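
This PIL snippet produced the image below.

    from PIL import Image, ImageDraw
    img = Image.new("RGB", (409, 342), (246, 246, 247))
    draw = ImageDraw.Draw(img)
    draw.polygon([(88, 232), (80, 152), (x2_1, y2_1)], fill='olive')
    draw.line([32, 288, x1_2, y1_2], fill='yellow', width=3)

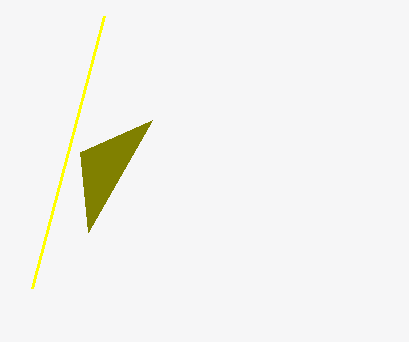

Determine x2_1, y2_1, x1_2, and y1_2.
x2_1 = 152, y2_1 = 120, x1_2 = 104, y1_2 = 16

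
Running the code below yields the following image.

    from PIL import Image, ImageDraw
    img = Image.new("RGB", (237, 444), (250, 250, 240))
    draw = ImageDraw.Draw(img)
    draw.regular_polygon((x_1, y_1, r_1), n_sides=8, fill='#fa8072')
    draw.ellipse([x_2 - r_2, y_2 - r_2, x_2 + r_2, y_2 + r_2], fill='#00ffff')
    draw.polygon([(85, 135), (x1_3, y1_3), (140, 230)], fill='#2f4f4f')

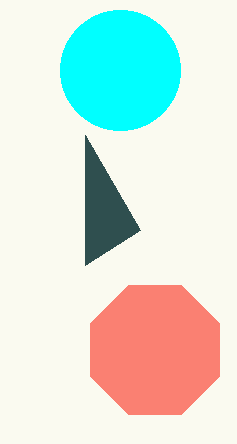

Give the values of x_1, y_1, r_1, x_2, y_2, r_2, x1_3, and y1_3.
x_1 = 155; y_1 = 350; r_1 = 70; x_2 = 120; y_2 = 70; r_2 = 60; x1_3 = 85; y1_3 = 265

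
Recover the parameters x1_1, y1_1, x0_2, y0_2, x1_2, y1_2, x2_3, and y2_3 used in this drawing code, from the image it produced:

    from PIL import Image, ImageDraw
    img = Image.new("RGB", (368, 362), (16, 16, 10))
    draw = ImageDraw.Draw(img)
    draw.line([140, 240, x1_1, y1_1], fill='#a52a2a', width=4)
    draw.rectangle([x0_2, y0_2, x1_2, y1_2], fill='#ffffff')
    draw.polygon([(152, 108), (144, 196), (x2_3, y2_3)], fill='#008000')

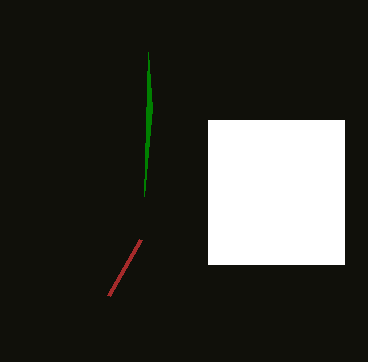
x1_1 = 108
y1_1 = 296
x0_2 = 208
y0_2 = 120
x1_2 = 344
y1_2 = 264
x2_3 = 148
y2_3 = 52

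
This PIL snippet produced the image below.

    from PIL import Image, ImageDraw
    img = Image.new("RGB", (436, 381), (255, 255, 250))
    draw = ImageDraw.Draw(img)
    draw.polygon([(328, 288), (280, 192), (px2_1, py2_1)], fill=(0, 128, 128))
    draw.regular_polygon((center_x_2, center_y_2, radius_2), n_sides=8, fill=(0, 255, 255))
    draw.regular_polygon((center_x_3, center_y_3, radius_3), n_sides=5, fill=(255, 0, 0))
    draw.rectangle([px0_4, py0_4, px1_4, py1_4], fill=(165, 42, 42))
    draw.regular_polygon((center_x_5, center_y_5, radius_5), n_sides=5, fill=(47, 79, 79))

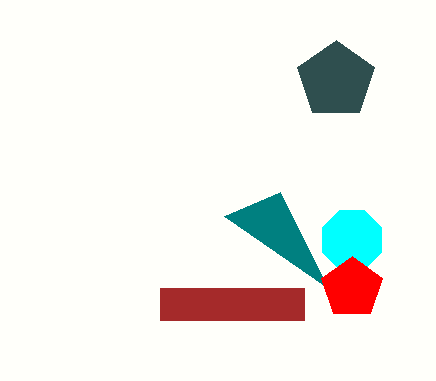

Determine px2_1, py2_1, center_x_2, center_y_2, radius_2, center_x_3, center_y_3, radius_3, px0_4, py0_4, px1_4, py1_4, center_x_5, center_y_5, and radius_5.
px2_1 = 224, py2_1 = 216, center_x_2 = 352, center_y_2 = 240, radius_2 = 32, center_x_3 = 352, center_y_3 = 288, radius_3 = 32, px0_4 = 160, py0_4 = 288, px1_4 = 304, py1_4 = 320, center_x_5 = 336, center_y_5 = 80, radius_5 = 40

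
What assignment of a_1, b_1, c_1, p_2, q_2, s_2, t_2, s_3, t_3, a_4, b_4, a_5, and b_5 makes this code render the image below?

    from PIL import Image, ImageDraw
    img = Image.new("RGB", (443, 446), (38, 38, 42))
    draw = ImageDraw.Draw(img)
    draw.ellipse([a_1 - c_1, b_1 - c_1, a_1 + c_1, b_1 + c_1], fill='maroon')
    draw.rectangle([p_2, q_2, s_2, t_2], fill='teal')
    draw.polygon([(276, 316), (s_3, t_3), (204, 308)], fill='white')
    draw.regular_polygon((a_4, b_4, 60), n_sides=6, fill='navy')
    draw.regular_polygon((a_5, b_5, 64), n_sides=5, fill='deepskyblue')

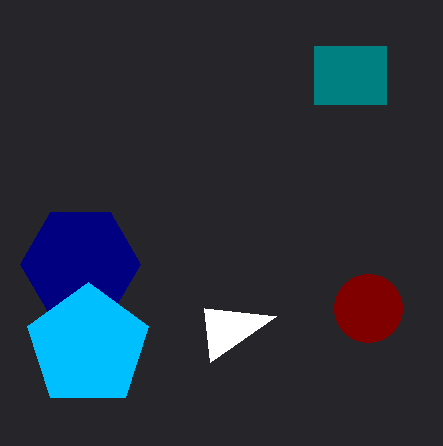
a_1 = 368
b_1 = 308
c_1 = 34
p_2 = 314
q_2 = 46
s_2 = 386
t_2 = 104
s_3 = 210
t_3 = 362
a_4 = 80
b_4 = 264
a_5 = 88
b_5 = 346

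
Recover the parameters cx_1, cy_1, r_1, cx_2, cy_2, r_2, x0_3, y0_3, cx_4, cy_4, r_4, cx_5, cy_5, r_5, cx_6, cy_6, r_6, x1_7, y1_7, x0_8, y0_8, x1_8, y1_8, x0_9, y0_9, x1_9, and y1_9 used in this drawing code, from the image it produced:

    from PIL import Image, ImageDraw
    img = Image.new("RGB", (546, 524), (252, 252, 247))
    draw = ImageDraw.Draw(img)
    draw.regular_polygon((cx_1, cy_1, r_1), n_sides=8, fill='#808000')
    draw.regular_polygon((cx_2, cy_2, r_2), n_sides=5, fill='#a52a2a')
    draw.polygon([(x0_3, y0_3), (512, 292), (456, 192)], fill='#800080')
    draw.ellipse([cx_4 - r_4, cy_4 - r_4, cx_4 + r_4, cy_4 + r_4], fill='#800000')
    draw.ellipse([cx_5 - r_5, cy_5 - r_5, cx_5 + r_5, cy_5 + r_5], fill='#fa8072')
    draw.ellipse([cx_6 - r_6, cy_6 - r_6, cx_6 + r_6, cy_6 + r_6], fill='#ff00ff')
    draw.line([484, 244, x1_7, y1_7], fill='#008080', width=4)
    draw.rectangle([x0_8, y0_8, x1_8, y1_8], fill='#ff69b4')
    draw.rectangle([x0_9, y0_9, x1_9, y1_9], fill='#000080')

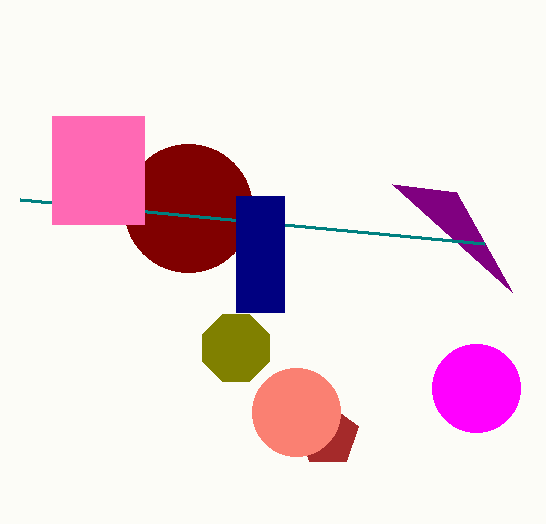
cx_1 = 236; cy_1 = 348; r_1 = 36; cx_2 = 328; cy_2 = 436; r_2 = 32; x0_3 = 392; y0_3 = 184; cx_4 = 188; cy_4 = 208; r_4 = 64; cx_5 = 296; cy_5 = 412; r_5 = 44; cx_6 = 476; cy_6 = 388; r_6 = 44; x1_7 = 20; y1_7 = 200; x0_8 = 52; y0_8 = 116; x1_8 = 144; y1_8 = 224; x0_9 = 236; y0_9 = 196; x1_9 = 284; y1_9 = 312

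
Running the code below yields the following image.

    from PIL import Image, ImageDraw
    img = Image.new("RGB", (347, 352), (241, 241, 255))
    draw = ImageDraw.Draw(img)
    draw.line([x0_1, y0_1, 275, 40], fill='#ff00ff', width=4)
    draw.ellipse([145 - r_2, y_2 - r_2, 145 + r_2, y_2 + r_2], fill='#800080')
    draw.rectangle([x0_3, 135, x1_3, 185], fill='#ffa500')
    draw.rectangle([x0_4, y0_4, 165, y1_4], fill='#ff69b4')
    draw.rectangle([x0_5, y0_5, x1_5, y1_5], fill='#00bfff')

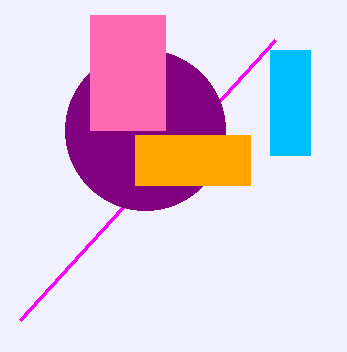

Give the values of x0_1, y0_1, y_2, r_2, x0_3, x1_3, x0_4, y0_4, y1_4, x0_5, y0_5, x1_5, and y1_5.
x0_1 = 20; y0_1 = 320; y_2 = 130; r_2 = 80; x0_3 = 135; x1_3 = 250; x0_4 = 90; y0_4 = 15; y1_4 = 130; x0_5 = 270; y0_5 = 50; x1_5 = 310; y1_5 = 155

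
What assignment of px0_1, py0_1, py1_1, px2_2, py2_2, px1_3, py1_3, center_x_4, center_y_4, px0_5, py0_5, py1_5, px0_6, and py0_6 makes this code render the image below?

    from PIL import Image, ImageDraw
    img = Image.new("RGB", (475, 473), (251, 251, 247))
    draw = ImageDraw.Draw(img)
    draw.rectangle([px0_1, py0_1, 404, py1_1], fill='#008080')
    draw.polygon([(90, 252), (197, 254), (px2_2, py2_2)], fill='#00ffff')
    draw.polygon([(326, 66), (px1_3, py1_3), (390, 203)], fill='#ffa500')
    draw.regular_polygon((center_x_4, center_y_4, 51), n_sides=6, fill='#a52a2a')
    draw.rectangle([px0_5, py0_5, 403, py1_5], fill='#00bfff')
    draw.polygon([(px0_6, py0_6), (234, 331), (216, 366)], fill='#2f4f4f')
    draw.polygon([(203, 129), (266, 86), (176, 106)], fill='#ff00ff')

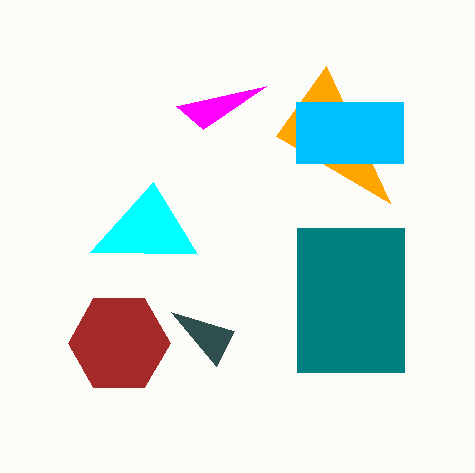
px0_1 = 297
py0_1 = 228
py1_1 = 372
px2_2 = 153
py2_2 = 182
px1_3 = 276
py1_3 = 136
center_x_4 = 119
center_y_4 = 343
px0_5 = 296
py0_5 = 102
py1_5 = 163
px0_6 = 171
py0_6 = 312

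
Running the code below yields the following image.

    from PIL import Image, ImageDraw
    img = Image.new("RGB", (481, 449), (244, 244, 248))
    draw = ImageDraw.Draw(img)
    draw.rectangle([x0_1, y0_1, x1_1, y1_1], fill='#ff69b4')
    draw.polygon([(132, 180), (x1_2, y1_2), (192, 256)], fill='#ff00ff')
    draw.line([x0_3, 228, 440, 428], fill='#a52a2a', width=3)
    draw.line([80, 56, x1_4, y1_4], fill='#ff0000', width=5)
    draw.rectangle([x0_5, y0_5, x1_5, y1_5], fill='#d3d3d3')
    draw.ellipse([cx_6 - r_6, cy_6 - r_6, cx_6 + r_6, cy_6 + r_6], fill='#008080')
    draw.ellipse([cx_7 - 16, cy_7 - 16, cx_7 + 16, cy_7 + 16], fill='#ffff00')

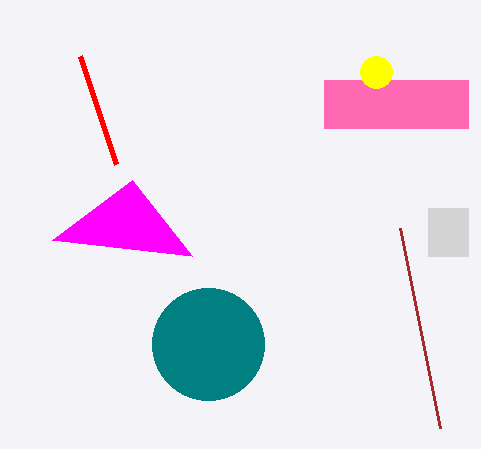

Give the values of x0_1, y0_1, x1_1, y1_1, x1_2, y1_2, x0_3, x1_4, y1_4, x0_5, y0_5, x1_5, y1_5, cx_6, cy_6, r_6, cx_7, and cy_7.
x0_1 = 324
y0_1 = 80
x1_1 = 468
y1_1 = 128
x1_2 = 52
y1_2 = 240
x0_3 = 400
x1_4 = 116
y1_4 = 164
x0_5 = 428
y0_5 = 208
x1_5 = 468
y1_5 = 256
cx_6 = 208
cy_6 = 344
r_6 = 56
cx_7 = 376
cy_7 = 72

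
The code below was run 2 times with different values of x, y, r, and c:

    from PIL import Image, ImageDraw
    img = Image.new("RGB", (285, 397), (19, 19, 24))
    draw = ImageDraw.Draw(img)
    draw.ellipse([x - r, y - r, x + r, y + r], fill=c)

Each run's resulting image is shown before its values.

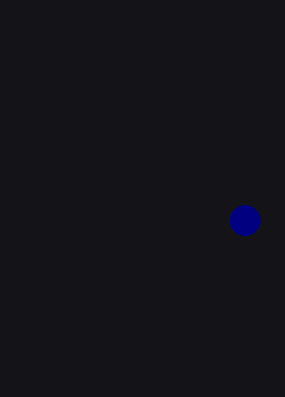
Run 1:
x = 245; y = 220; r = 15; c = 'navy'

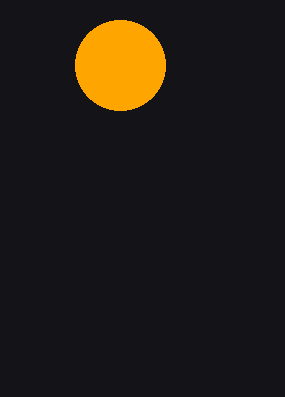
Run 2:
x = 120, y = 65, r = 45, c = 'orange'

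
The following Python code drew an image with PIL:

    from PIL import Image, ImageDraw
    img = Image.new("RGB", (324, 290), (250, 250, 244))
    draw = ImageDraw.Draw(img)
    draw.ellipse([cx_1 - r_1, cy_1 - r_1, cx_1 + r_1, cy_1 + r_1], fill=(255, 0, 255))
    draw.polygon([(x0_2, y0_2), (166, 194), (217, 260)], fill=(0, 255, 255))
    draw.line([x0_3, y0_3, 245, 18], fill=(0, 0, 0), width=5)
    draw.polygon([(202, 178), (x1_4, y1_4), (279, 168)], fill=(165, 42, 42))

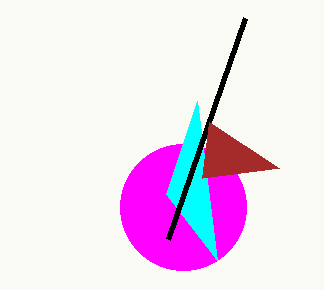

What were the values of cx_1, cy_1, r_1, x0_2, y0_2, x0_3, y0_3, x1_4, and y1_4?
cx_1 = 183, cy_1 = 207, r_1 = 63, x0_2 = 197, y0_2 = 101, x0_3 = 168, y0_3 = 239, x1_4 = 209, y1_4 = 122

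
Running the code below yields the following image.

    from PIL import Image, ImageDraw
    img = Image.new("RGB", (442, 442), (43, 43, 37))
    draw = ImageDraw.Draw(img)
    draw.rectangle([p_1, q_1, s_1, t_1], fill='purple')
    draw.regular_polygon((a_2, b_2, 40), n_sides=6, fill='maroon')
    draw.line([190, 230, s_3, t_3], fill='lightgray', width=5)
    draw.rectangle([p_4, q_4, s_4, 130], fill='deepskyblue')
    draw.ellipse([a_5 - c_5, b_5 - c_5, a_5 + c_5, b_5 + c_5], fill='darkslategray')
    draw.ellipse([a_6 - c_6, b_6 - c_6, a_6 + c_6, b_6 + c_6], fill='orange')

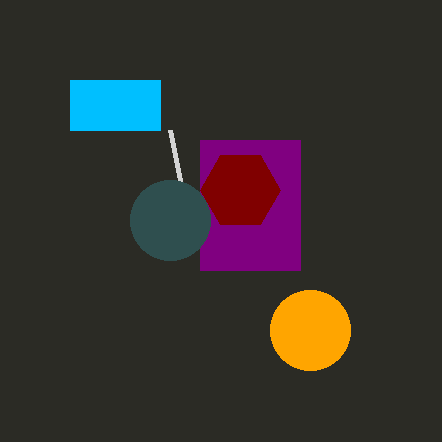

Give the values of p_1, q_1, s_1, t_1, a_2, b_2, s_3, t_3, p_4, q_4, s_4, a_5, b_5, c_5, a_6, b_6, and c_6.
p_1 = 200
q_1 = 140
s_1 = 300
t_1 = 270
a_2 = 240
b_2 = 190
s_3 = 170
t_3 = 130
p_4 = 70
q_4 = 80
s_4 = 160
a_5 = 170
b_5 = 220
c_5 = 40
a_6 = 310
b_6 = 330
c_6 = 40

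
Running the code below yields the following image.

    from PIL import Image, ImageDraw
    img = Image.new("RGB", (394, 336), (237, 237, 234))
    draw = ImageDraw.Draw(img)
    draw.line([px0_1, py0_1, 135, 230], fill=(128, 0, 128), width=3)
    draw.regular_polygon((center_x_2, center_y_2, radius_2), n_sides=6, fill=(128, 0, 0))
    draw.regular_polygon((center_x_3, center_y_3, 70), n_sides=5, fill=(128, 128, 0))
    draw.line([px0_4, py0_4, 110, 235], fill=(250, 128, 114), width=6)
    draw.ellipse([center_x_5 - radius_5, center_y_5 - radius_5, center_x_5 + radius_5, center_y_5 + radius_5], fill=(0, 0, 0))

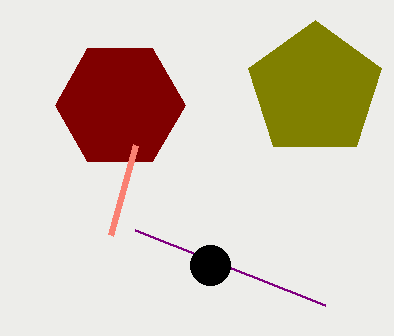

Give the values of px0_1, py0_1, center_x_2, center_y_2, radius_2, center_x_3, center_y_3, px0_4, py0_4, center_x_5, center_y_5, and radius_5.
px0_1 = 325
py0_1 = 305
center_x_2 = 120
center_y_2 = 105
radius_2 = 65
center_x_3 = 315
center_y_3 = 90
px0_4 = 135
py0_4 = 145
center_x_5 = 210
center_y_5 = 265
radius_5 = 20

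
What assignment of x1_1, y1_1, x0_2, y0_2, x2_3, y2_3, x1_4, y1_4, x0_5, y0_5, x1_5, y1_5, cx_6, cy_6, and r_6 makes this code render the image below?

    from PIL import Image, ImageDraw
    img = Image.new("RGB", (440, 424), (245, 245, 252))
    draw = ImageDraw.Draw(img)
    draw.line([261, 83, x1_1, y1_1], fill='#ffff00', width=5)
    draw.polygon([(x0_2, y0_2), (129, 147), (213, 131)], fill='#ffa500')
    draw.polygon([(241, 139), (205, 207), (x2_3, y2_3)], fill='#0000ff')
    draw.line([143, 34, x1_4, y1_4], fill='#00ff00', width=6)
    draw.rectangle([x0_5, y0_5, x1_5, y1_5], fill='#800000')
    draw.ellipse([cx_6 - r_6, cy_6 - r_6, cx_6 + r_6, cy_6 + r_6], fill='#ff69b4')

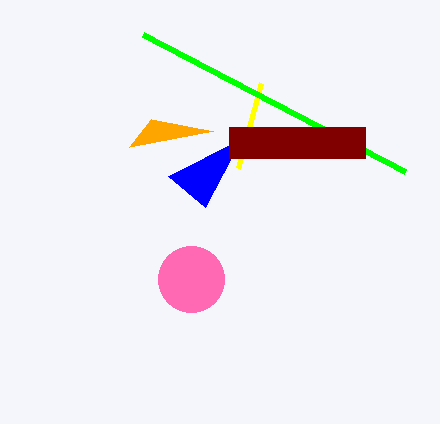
x1_1 = 238; y1_1 = 168; x0_2 = 151; y0_2 = 119; x2_3 = 168; y2_3 = 176; x1_4 = 405; y1_4 = 171; x0_5 = 229; y0_5 = 127; x1_5 = 365; y1_5 = 158; cx_6 = 191; cy_6 = 279; r_6 = 33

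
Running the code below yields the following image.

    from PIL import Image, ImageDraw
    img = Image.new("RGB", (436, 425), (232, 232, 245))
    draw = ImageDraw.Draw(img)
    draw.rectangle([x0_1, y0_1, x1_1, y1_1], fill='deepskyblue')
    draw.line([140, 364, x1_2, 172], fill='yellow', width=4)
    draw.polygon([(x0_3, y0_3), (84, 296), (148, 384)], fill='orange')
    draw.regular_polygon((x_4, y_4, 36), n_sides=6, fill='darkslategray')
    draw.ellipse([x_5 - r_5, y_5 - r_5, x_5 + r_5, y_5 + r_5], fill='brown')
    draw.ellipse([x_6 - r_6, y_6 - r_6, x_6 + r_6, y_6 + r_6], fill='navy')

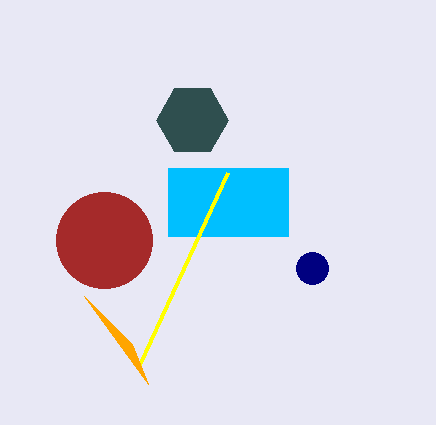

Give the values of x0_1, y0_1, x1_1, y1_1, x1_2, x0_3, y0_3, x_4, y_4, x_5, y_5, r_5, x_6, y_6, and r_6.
x0_1 = 168
y0_1 = 168
x1_1 = 288
y1_1 = 236
x1_2 = 228
x0_3 = 132
y0_3 = 344
x_4 = 192
y_4 = 120
x_5 = 104
y_5 = 240
r_5 = 48
x_6 = 312
y_6 = 268
r_6 = 16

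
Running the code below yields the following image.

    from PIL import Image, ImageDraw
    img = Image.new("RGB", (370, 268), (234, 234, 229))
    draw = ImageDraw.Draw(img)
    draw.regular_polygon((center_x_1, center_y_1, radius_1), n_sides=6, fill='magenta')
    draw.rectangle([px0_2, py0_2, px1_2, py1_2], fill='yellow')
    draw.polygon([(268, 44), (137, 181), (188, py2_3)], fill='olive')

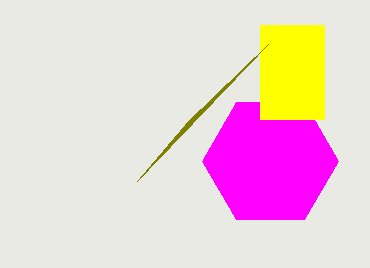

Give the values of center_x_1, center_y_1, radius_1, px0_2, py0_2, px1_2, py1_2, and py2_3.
center_x_1 = 270; center_y_1 = 161; radius_1 = 68; px0_2 = 260; py0_2 = 25; px1_2 = 324; py1_2 = 119; py2_3 = 121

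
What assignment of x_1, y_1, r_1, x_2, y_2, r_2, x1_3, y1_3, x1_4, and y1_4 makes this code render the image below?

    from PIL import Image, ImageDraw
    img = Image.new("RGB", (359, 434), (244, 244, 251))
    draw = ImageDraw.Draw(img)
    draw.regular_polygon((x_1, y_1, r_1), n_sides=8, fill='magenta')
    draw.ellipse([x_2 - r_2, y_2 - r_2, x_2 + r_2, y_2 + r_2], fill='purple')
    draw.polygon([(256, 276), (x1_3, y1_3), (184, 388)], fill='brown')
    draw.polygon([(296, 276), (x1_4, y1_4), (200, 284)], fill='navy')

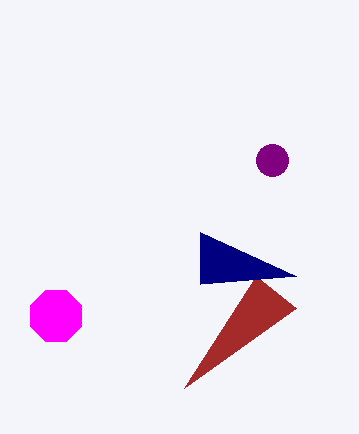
x_1 = 56, y_1 = 316, r_1 = 28, x_2 = 272, y_2 = 160, r_2 = 16, x1_3 = 296, y1_3 = 308, x1_4 = 200, y1_4 = 232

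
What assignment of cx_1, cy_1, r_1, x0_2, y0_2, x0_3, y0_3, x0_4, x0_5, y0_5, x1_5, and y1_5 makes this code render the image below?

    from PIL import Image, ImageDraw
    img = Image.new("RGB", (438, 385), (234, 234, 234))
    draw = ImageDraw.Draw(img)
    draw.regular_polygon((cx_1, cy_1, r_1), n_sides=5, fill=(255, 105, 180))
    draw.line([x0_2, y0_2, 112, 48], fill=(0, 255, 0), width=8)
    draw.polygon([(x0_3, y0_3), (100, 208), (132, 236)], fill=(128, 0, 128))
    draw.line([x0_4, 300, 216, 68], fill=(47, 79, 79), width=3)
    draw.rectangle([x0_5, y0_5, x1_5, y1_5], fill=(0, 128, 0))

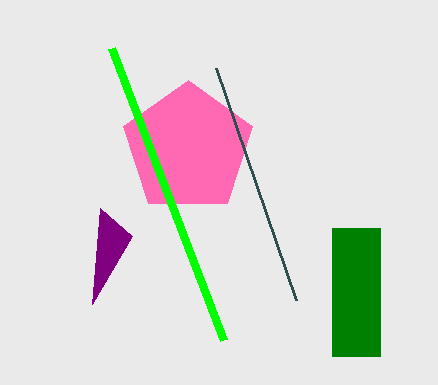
cx_1 = 188
cy_1 = 148
r_1 = 68
x0_2 = 224
y0_2 = 340
x0_3 = 92
y0_3 = 304
x0_4 = 296
x0_5 = 332
y0_5 = 228
x1_5 = 380
y1_5 = 356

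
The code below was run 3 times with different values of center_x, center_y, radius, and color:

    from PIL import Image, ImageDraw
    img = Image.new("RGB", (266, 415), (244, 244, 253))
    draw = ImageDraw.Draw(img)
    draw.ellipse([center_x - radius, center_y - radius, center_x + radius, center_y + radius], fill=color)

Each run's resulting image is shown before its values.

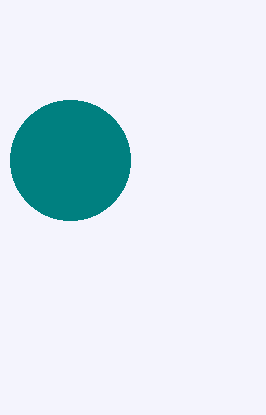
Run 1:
center_x = 70
center_y = 160
radius = 60
color = 'teal'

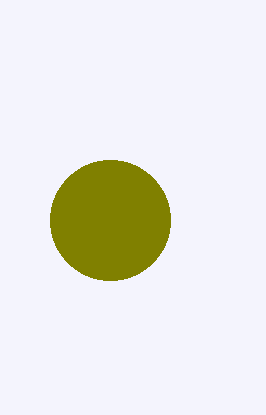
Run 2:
center_x = 110
center_y = 220
radius = 60
color = 'olive'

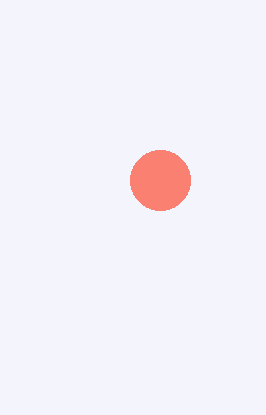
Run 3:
center_x = 160; center_y = 180; radius = 30; color = 'salmon'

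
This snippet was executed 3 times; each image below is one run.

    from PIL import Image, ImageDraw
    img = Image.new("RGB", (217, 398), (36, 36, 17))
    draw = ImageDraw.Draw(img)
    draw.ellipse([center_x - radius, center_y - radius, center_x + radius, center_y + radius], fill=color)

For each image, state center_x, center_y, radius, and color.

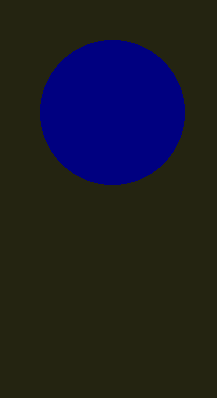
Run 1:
center_x = 112; center_y = 112; radius = 72; color = 'navy'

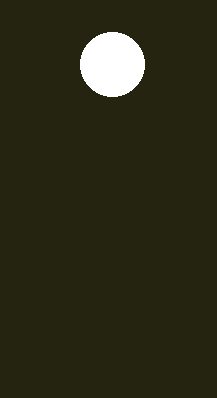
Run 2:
center_x = 112, center_y = 64, radius = 32, color = 'white'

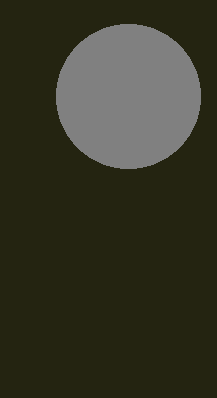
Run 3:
center_x = 128, center_y = 96, radius = 72, color = 'gray'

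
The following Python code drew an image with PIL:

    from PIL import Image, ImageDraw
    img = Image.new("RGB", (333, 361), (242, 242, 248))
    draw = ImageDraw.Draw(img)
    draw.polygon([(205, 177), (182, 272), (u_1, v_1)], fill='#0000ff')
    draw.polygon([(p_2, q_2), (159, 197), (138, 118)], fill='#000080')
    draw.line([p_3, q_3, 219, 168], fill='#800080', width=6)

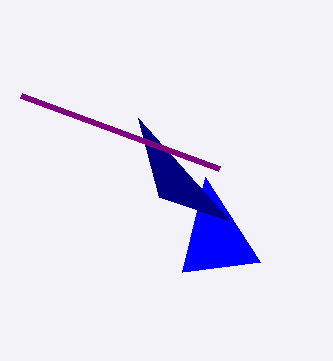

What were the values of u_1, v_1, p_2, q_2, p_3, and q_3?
u_1 = 260; v_1 = 262; p_2 = 230; q_2 = 221; p_3 = 21; q_3 = 95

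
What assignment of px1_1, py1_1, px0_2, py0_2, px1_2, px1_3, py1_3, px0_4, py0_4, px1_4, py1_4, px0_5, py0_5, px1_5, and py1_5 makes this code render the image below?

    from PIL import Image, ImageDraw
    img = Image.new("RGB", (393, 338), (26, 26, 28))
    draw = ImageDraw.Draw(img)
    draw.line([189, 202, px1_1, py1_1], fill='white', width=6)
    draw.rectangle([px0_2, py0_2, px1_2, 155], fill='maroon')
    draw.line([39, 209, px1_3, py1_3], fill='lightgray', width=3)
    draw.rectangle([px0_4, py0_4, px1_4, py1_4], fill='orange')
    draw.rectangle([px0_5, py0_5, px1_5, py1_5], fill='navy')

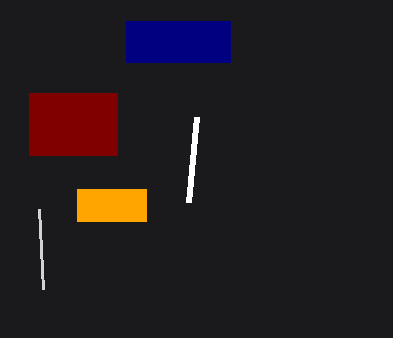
px1_1 = 197; py1_1 = 117; px0_2 = 29; py0_2 = 93; px1_2 = 117; px1_3 = 43; py1_3 = 289; px0_4 = 77; py0_4 = 189; px1_4 = 146; py1_4 = 221; px0_5 = 126; py0_5 = 21; px1_5 = 230; py1_5 = 62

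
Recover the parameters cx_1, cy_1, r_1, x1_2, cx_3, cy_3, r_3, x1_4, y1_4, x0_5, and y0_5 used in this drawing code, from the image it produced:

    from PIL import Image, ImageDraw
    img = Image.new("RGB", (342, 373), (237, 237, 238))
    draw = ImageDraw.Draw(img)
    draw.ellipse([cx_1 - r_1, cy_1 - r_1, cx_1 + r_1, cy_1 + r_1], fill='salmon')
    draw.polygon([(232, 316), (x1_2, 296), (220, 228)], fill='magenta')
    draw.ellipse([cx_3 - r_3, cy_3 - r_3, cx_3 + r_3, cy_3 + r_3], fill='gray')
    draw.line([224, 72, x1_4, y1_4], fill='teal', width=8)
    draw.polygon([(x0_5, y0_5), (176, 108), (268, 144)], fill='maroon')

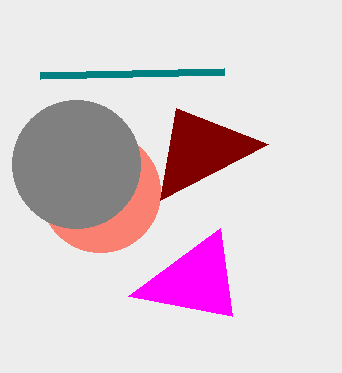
cx_1 = 100; cy_1 = 192; r_1 = 60; x1_2 = 128; cx_3 = 76; cy_3 = 164; r_3 = 64; x1_4 = 40; y1_4 = 76; x0_5 = 160; y0_5 = 200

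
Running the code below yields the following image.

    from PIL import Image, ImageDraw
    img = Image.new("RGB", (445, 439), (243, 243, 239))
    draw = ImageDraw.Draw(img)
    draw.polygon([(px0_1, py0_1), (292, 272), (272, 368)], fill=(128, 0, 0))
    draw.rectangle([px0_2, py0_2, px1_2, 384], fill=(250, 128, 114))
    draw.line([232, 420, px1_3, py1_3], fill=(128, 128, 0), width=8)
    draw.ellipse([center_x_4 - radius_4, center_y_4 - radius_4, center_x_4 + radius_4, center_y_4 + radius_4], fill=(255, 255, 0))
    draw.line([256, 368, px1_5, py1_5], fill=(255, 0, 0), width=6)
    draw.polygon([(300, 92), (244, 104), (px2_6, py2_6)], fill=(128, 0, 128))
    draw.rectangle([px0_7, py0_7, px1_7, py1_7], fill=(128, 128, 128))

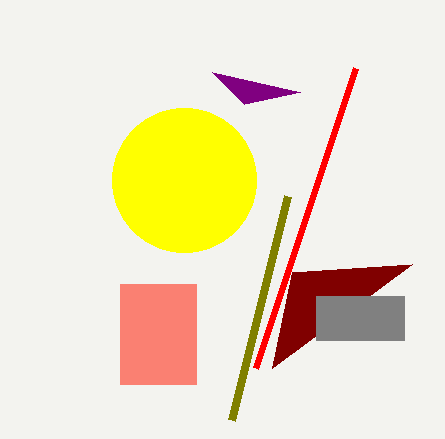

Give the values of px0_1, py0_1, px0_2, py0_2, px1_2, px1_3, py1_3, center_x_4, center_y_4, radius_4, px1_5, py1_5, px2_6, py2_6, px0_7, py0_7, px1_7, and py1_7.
px0_1 = 412; py0_1 = 264; px0_2 = 120; py0_2 = 284; px1_2 = 196; px1_3 = 288; py1_3 = 196; center_x_4 = 184; center_y_4 = 180; radius_4 = 72; px1_5 = 356; py1_5 = 68; px2_6 = 212; py2_6 = 72; px0_7 = 316; py0_7 = 296; px1_7 = 404; py1_7 = 340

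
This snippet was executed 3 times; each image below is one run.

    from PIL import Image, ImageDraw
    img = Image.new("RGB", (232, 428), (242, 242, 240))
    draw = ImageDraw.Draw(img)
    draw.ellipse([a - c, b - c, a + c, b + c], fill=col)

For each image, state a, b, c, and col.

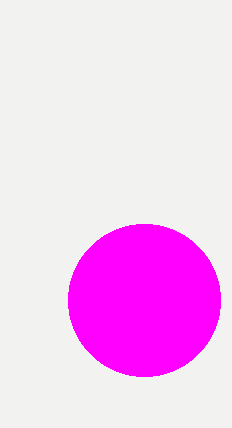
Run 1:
a = 144
b = 300
c = 76
col = 'magenta'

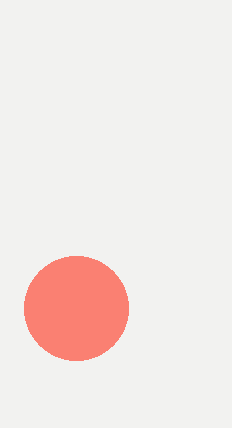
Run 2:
a = 76, b = 308, c = 52, col = 'salmon'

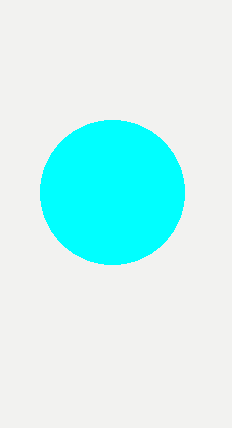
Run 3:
a = 112; b = 192; c = 72; col = 'cyan'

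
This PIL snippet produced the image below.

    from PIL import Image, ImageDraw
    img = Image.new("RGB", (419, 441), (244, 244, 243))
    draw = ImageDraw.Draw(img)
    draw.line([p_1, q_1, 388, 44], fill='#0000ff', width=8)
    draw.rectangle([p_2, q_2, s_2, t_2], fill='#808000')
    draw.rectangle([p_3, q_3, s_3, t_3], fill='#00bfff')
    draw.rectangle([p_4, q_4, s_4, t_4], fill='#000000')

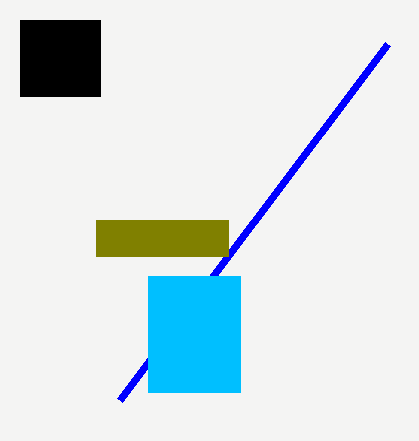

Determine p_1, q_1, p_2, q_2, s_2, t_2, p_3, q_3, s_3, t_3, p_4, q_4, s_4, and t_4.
p_1 = 120; q_1 = 400; p_2 = 96; q_2 = 220; s_2 = 228; t_2 = 256; p_3 = 148; q_3 = 276; s_3 = 240; t_3 = 392; p_4 = 20; q_4 = 20; s_4 = 100; t_4 = 96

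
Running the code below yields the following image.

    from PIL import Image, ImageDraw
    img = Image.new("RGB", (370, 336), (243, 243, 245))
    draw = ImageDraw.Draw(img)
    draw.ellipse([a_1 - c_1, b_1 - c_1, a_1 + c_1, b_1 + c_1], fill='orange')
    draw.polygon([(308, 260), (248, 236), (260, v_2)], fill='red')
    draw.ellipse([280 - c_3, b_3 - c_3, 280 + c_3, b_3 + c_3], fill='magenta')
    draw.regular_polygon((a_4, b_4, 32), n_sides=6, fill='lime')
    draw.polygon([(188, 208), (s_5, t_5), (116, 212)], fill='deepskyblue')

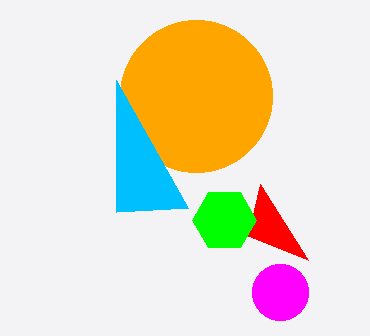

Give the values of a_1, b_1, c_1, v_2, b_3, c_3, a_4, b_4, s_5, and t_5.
a_1 = 196; b_1 = 96; c_1 = 76; v_2 = 184; b_3 = 292; c_3 = 28; a_4 = 224; b_4 = 220; s_5 = 116; t_5 = 80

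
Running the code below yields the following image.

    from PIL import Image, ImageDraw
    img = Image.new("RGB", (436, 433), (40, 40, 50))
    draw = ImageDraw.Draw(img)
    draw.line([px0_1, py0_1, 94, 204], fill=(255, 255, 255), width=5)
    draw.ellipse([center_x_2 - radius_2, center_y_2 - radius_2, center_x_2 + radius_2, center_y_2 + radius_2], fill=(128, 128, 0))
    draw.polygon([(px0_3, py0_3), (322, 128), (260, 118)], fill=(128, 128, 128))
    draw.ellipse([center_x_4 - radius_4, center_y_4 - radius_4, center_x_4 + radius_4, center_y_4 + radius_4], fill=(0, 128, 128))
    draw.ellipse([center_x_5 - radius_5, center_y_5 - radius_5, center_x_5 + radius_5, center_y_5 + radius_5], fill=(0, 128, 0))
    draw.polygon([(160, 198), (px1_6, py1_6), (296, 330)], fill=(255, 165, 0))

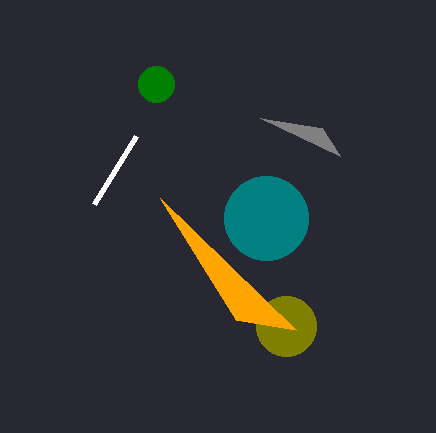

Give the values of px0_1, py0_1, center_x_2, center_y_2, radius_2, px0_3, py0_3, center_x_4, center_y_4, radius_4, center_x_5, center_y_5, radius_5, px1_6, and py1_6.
px0_1 = 136
py0_1 = 136
center_x_2 = 286
center_y_2 = 326
radius_2 = 30
px0_3 = 340
py0_3 = 156
center_x_4 = 266
center_y_4 = 218
radius_4 = 42
center_x_5 = 156
center_y_5 = 84
radius_5 = 18
px1_6 = 236
py1_6 = 320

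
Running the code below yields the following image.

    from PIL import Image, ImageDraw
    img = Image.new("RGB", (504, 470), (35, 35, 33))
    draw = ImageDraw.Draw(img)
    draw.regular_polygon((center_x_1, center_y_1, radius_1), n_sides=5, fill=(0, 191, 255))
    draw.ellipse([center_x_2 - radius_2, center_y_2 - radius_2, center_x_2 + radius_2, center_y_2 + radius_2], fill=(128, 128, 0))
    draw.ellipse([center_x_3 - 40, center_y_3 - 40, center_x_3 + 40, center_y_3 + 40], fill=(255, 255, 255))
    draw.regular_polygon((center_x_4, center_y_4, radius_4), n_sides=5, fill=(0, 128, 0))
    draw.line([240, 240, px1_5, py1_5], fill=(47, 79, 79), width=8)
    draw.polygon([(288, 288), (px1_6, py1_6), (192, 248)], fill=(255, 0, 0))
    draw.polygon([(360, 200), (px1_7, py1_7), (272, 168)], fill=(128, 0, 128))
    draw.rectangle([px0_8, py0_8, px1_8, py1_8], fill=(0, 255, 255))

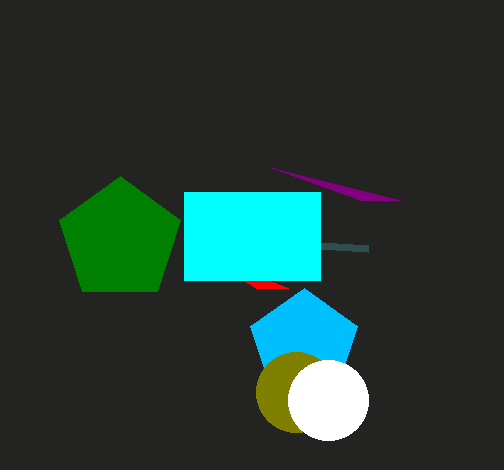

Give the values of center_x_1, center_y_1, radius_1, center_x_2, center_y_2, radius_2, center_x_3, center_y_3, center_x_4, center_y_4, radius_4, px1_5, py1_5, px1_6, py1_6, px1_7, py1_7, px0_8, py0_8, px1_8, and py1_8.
center_x_1 = 304, center_y_1 = 344, radius_1 = 56, center_x_2 = 296, center_y_2 = 392, radius_2 = 40, center_x_3 = 328, center_y_3 = 400, center_x_4 = 120, center_y_4 = 240, radius_4 = 64, px1_5 = 368, py1_5 = 248, px1_6 = 256, py1_6 = 288, px1_7 = 400, py1_7 = 200, px0_8 = 184, py0_8 = 192, px1_8 = 320, py1_8 = 280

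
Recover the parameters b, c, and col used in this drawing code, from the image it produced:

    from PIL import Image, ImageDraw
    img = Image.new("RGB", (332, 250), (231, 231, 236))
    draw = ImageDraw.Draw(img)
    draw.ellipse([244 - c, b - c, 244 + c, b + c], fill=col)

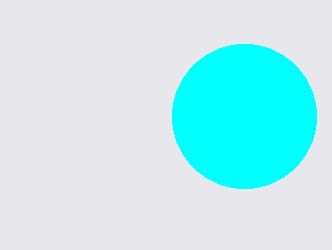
b = 116; c = 72; col = 'cyan'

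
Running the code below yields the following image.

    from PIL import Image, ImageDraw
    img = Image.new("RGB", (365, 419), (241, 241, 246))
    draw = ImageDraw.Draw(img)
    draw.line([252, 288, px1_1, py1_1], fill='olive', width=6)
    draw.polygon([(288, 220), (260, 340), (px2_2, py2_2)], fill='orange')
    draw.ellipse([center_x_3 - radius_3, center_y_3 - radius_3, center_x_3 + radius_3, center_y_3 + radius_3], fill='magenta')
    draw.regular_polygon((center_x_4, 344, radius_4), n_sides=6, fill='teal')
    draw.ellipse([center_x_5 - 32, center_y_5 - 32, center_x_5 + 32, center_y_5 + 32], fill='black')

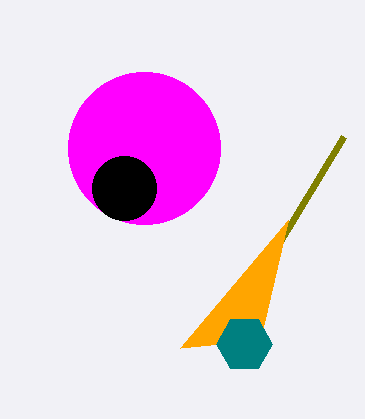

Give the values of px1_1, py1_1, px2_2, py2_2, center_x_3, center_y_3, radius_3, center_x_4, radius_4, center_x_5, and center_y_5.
px1_1 = 344, py1_1 = 136, px2_2 = 180, py2_2 = 348, center_x_3 = 144, center_y_3 = 148, radius_3 = 76, center_x_4 = 244, radius_4 = 28, center_x_5 = 124, center_y_5 = 188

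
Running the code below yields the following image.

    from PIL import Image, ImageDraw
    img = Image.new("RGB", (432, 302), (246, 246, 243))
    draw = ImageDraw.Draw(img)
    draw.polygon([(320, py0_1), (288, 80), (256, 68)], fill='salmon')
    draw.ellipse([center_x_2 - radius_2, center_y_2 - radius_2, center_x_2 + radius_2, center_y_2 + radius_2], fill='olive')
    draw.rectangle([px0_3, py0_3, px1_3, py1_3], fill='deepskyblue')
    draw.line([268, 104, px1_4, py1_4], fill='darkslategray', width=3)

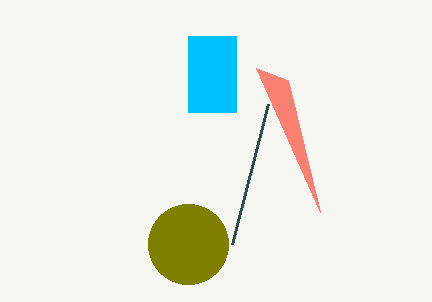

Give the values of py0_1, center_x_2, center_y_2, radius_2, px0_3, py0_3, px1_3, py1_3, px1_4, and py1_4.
py0_1 = 212, center_x_2 = 188, center_y_2 = 244, radius_2 = 40, px0_3 = 188, py0_3 = 36, px1_3 = 236, py1_3 = 112, px1_4 = 232, py1_4 = 244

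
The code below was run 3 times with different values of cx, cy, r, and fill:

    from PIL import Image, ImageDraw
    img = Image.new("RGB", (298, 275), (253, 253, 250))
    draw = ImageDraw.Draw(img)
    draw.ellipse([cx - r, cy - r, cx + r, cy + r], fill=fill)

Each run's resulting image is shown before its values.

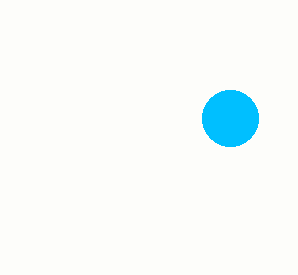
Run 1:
cx = 230; cy = 118; r = 28; fill = 'deepskyblue'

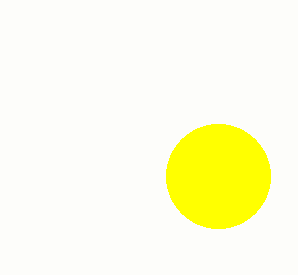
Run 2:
cx = 218, cy = 176, r = 52, fill = 'yellow'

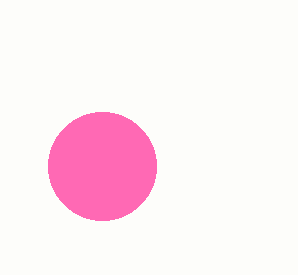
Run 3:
cx = 102
cy = 166
r = 54
fill = 'hotpink'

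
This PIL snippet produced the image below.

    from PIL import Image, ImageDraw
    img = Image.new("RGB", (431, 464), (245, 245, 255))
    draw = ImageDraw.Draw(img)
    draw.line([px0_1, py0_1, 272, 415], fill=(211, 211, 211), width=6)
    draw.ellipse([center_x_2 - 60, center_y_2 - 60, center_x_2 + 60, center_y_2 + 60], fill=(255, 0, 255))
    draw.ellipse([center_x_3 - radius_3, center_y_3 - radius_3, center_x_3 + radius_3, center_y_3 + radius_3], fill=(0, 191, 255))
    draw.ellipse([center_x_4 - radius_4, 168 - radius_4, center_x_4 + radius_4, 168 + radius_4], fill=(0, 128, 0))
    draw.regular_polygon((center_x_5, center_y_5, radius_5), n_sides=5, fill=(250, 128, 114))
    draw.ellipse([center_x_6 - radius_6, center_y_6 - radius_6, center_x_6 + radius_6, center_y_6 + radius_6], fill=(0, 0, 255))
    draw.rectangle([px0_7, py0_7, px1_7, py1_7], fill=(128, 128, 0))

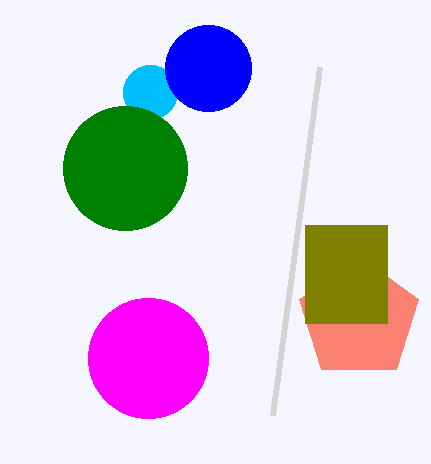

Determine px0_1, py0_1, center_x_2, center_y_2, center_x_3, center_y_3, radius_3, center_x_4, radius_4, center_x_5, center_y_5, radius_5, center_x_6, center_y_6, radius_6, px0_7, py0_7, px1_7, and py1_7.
px0_1 = 319, py0_1 = 67, center_x_2 = 148, center_y_2 = 358, center_x_3 = 150, center_y_3 = 92, radius_3 = 27, center_x_4 = 125, radius_4 = 62, center_x_5 = 359, center_y_5 = 319, radius_5 = 63, center_x_6 = 208, center_y_6 = 68, radius_6 = 43, px0_7 = 305, py0_7 = 225, px1_7 = 387, py1_7 = 323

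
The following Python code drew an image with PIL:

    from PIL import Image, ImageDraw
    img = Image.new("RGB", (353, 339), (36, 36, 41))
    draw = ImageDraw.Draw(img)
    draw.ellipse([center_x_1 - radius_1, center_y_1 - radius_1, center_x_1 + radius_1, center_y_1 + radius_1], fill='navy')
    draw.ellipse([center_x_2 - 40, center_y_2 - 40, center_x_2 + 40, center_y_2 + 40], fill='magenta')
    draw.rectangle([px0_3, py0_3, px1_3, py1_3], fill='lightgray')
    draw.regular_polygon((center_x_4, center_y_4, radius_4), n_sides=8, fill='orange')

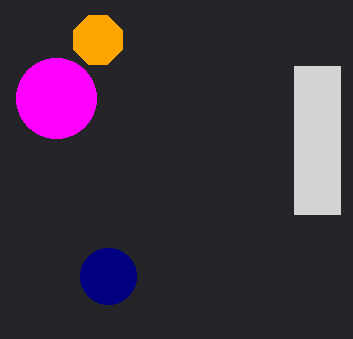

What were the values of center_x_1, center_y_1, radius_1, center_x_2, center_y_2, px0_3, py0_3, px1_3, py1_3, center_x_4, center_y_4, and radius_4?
center_x_1 = 108
center_y_1 = 276
radius_1 = 28
center_x_2 = 56
center_y_2 = 98
px0_3 = 294
py0_3 = 66
px1_3 = 340
py1_3 = 214
center_x_4 = 98
center_y_4 = 40
radius_4 = 26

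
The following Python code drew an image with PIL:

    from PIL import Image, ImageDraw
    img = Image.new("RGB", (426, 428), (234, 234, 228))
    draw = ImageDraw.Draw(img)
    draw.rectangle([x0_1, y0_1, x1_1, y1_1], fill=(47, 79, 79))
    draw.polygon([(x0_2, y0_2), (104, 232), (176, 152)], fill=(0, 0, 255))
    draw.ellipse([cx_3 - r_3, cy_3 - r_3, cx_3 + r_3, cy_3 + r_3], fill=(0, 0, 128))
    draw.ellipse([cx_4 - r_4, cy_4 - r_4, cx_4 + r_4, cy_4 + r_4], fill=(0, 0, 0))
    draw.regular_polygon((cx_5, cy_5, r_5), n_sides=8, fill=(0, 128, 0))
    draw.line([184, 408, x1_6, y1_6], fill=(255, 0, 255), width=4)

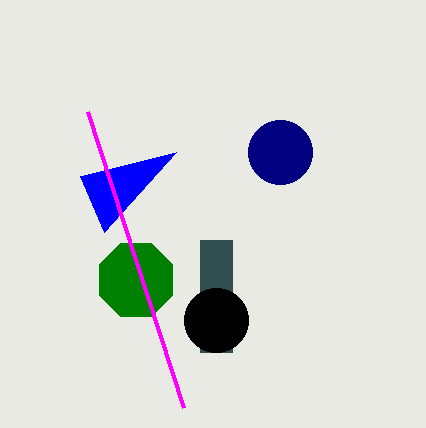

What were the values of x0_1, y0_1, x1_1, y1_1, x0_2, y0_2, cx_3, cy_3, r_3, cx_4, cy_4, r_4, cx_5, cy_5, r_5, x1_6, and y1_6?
x0_1 = 200
y0_1 = 240
x1_1 = 232
y1_1 = 352
x0_2 = 80
y0_2 = 176
cx_3 = 280
cy_3 = 152
r_3 = 32
cx_4 = 216
cy_4 = 320
r_4 = 32
cx_5 = 136
cy_5 = 280
r_5 = 40
x1_6 = 88
y1_6 = 112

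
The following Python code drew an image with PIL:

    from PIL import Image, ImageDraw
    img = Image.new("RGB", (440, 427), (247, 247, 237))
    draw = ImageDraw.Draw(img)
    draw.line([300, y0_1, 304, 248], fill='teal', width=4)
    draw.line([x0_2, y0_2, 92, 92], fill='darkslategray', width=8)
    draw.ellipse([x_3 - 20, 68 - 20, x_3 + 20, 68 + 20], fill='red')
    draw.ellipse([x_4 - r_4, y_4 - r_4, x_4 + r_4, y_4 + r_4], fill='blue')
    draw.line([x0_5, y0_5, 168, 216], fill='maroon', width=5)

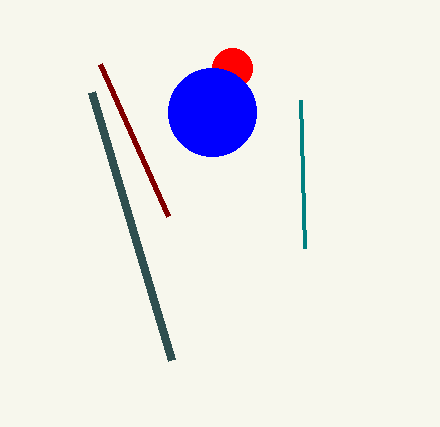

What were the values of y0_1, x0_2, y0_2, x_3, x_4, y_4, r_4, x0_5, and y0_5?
y0_1 = 100; x0_2 = 172; y0_2 = 360; x_3 = 232; x_4 = 212; y_4 = 112; r_4 = 44; x0_5 = 100; y0_5 = 64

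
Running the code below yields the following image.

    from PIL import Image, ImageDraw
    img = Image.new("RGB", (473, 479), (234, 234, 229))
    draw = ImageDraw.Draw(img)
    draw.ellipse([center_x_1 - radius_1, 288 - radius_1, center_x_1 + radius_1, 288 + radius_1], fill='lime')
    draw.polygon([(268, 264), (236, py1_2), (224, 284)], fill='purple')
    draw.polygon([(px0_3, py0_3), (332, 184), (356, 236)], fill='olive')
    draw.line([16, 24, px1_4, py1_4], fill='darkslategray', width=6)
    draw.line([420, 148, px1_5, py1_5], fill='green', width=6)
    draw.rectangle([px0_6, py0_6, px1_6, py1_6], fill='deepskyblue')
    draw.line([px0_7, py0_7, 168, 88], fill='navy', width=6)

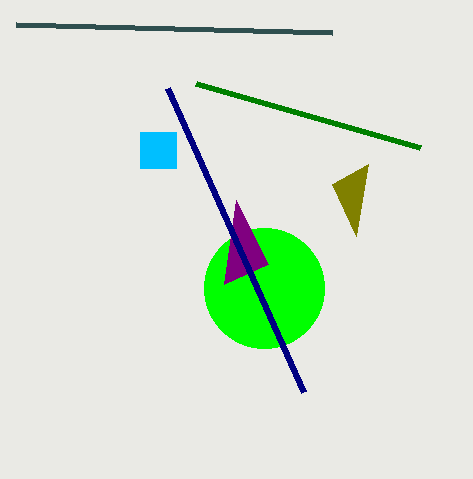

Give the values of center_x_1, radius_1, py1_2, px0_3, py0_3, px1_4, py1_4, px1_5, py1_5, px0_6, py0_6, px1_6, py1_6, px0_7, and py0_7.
center_x_1 = 264
radius_1 = 60
py1_2 = 200
px0_3 = 368
py0_3 = 164
px1_4 = 332
py1_4 = 32
px1_5 = 196
py1_5 = 84
px0_6 = 140
py0_6 = 132
px1_6 = 176
py1_6 = 168
px0_7 = 304
py0_7 = 392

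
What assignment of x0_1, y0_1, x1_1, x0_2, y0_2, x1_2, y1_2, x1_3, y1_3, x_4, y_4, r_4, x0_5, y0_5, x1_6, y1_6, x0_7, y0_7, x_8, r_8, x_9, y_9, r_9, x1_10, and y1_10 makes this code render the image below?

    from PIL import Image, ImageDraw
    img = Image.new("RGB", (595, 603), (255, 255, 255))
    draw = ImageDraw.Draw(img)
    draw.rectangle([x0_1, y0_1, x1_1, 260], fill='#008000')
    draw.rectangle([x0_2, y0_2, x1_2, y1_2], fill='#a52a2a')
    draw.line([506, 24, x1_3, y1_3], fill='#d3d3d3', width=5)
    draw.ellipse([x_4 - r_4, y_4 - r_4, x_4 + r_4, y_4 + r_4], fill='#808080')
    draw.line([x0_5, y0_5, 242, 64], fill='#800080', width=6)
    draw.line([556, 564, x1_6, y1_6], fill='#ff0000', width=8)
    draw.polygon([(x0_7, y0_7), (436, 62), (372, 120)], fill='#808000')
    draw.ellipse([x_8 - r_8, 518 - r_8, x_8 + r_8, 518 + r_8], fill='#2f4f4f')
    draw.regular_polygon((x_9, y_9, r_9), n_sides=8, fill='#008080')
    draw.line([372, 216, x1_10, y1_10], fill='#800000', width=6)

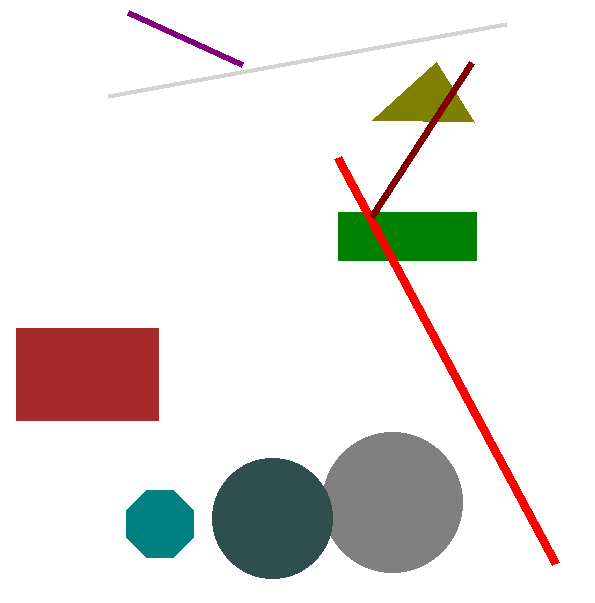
x0_1 = 338, y0_1 = 212, x1_1 = 476, x0_2 = 16, y0_2 = 328, x1_2 = 158, y1_2 = 420, x1_3 = 108, y1_3 = 96, x_4 = 392, y_4 = 502, r_4 = 70, x0_5 = 128, y0_5 = 12, x1_6 = 338, y1_6 = 158, x0_7 = 474, y0_7 = 122, x_8 = 272, r_8 = 60, x_9 = 160, y_9 = 524, r_9 = 36, x1_10 = 472, y1_10 = 62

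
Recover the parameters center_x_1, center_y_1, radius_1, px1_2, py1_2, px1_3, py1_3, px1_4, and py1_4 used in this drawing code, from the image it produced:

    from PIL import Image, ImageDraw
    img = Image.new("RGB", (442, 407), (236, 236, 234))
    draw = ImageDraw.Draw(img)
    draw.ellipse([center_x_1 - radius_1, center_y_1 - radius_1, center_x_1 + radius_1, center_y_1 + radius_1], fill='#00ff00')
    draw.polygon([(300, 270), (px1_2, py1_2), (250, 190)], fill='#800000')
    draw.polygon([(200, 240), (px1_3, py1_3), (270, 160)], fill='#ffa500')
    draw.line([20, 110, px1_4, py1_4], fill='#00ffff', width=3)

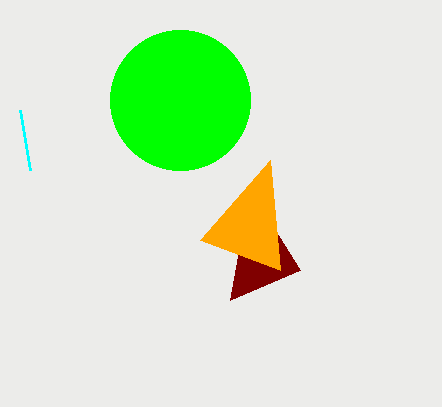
center_x_1 = 180
center_y_1 = 100
radius_1 = 70
px1_2 = 230
py1_2 = 300
px1_3 = 280
py1_3 = 270
px1_4 = 30
py1_4 = 170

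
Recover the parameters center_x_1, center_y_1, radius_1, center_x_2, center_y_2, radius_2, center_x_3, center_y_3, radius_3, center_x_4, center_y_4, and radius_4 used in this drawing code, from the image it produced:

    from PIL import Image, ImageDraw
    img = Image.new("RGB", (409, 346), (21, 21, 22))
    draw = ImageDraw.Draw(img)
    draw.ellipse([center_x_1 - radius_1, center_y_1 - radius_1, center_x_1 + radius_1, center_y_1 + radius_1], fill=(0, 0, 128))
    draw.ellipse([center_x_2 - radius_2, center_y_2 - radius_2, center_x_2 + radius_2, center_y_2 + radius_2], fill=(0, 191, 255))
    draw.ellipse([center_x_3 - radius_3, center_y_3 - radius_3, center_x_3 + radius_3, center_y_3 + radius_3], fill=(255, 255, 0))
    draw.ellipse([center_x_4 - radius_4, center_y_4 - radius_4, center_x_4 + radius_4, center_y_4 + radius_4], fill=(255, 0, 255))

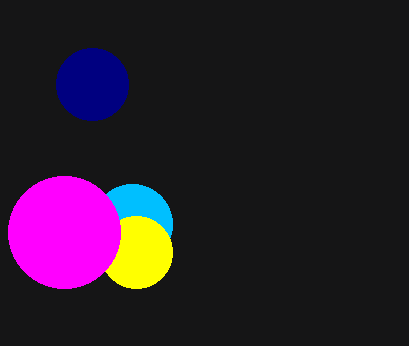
center_x_1 = 92
center_y_1 = 84
radius_1 = 36
center_x_2 = 132
center_y_2 = 224
radius_2 = 40
center_x_3 = 136
center_y_3 = 252
radius_3 = 36
center_x_4 = 64
center_y_4 = 232
radius_4 = 56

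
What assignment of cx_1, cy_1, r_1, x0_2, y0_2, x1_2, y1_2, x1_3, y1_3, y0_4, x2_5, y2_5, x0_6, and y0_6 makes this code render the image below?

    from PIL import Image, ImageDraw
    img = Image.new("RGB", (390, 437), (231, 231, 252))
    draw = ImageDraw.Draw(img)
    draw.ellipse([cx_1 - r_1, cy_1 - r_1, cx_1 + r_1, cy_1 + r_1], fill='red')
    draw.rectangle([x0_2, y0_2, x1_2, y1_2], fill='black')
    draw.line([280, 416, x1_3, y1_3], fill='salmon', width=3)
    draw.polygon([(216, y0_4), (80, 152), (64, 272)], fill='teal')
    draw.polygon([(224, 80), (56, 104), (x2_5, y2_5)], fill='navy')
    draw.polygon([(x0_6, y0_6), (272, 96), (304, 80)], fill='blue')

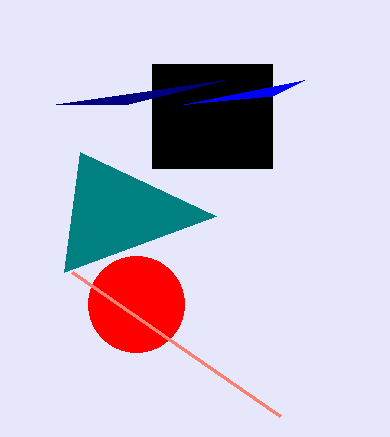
cx_1 = 136, cy_1 = 304, r_1 = 48, x0_2 = 152, y0_2 = 64, x1_2 = 272, y1_2 = 168, x1_3 = 72, y1_3 = 272, y0_4 = 216, x2_5 = 128, y2_5 = 104, x0_6 = 184, y0_6 = 104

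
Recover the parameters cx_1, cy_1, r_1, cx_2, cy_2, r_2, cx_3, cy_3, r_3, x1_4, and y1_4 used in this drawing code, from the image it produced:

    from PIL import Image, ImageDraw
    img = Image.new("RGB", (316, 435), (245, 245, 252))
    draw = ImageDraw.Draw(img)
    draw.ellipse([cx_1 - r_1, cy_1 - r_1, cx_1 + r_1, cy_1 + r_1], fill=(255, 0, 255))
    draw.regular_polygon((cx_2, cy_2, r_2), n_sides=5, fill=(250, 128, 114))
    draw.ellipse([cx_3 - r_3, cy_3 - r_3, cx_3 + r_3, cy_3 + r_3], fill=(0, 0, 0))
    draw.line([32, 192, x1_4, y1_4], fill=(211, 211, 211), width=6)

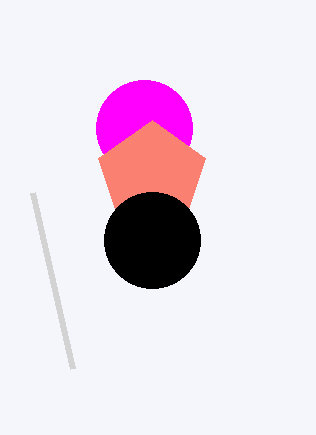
cx_1 = 144, cy_1 = 128, r_1 = 48, cx_2 = 152, cy_2 = 176, r_2 = 56, cx_3 = 152, cy_3 = 240, r_3 = 48, x1_4 = 72, y1_4 = 368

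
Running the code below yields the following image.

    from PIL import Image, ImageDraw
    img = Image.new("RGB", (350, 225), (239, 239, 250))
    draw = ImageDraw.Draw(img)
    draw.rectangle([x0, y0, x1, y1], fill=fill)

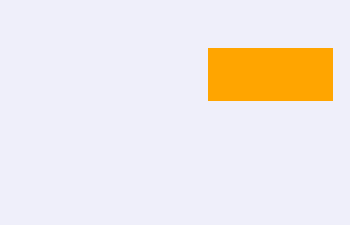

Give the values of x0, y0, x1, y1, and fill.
x0 = 208
y0 = 48
x1 = 332
y1 = 100
fill = 'orange'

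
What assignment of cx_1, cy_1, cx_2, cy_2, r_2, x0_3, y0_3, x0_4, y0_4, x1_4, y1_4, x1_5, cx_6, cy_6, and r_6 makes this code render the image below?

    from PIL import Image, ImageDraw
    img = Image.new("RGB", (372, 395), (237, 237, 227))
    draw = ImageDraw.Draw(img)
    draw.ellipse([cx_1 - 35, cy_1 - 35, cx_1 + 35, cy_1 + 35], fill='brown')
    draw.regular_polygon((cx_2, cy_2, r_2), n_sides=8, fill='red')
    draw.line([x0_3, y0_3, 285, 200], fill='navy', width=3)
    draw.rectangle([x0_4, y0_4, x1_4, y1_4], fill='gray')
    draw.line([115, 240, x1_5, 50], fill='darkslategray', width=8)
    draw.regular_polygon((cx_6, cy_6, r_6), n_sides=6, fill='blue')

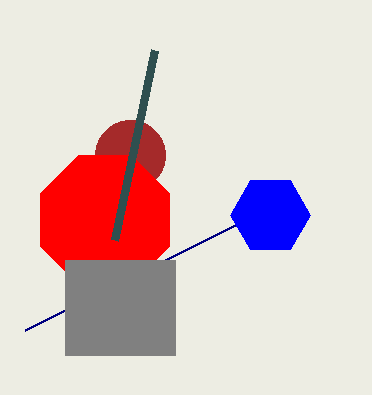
cx_1 = 130
cy_1 = 155
cx_2 = 105
cy_2 = 220
r_2 = 70
x0_3 = 25
y0_3 = 330
x0_4 = 65
y0_4 = 260
x1_4 = 175
y1_4 = 355
x1_5 = 155
cx_6 = 270
cy_6 = 215
r_6 = 40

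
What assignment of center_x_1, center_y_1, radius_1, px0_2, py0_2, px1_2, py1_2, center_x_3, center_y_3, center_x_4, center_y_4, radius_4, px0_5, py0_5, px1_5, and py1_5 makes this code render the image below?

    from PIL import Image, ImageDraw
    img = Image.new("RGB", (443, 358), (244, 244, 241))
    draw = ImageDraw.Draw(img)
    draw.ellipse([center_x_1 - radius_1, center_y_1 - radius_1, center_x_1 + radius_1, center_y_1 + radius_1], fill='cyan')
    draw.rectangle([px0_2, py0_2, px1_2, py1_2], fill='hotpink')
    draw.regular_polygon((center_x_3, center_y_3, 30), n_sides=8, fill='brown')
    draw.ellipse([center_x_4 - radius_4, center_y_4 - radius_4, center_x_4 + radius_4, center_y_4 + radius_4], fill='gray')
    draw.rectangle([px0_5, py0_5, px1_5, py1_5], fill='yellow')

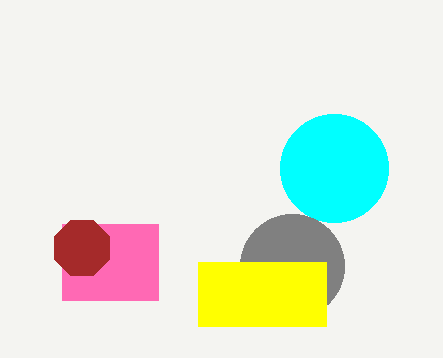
center_x_1 = 334
center_y_1 = 168
radius_1 = 54
px0_2 = 62
py0_2 = 224
px1_2 = 158
py1_2 = 300
center_x_3 = 82
center_y_3 = 248
center_x_4 = 292
center_y_4 = 266
radius_4 = 52
px0_5 = 198
py0_5 = 262
px1_5 = 326
py1_5 = 326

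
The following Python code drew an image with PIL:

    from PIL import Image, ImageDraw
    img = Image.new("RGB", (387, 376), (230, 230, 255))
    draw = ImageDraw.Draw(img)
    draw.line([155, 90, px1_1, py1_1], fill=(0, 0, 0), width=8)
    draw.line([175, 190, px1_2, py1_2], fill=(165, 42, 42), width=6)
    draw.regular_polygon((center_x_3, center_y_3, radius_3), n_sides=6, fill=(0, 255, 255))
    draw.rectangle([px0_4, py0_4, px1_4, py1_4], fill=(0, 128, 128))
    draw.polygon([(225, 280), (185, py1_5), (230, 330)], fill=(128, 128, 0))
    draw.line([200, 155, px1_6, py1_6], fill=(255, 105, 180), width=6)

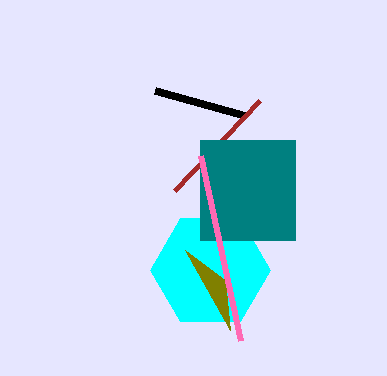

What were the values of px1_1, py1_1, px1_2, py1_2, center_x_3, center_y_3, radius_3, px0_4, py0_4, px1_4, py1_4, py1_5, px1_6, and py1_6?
px1_1 = 245; py1_1 = 115; px1_2 = 260; py1_2 = 100; center_x_3 = 210; center_y_3 = 270; radius_3 = 60; px0_4 = 200; py0_4 = 140; px1_4 = 295; py1_4 = 240; py1_5 = 250; px1_6 = 240; py1_6 = 340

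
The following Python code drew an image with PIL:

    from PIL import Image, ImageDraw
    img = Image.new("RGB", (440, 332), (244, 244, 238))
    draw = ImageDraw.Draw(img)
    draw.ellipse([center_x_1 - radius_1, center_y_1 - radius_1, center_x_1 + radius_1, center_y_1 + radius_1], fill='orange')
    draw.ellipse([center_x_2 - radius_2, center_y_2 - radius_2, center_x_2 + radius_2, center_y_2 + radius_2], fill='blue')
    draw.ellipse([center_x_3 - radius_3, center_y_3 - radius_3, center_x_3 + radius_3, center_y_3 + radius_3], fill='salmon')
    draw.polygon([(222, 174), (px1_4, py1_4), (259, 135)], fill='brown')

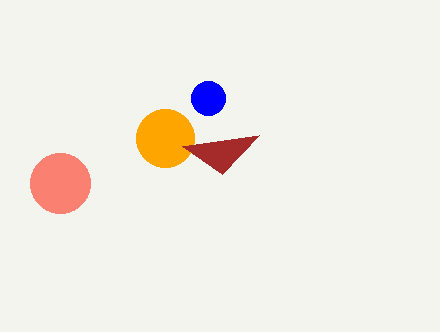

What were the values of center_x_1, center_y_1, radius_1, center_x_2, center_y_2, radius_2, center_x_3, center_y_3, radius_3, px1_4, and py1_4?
center_x_1 = 165
center_y_1 = 138
radius_1 = 29
center_x_2 = 208
center_y_2 = 98
radius_2 = 17
center_x_3 = 60
center_y_3 = 183
radius_3 = 30
px1_4 = 182
py1_4 = 146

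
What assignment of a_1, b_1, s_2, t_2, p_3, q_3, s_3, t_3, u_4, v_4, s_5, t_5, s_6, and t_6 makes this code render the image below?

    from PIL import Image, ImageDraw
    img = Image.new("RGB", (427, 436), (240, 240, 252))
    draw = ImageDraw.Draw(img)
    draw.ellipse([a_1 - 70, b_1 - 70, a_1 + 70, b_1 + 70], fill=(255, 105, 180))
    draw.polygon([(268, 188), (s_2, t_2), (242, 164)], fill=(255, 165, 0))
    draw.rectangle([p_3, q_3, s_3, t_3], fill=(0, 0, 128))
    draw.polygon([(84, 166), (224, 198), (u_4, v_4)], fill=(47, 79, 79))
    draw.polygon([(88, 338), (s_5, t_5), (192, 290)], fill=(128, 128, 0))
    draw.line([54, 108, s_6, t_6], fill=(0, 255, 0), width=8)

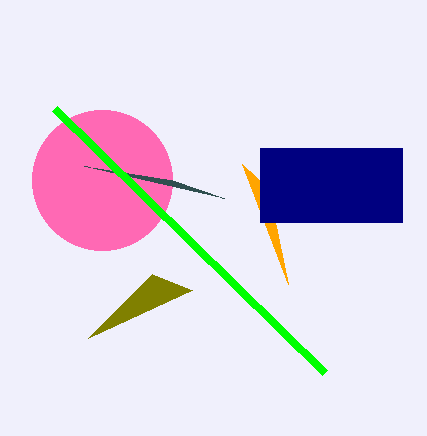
a_1 = 102; b_1 = 180; s_2 = 288; t_2 = 284; p_3 = 260; q_3 = 148; s_3 = 402; t_3 = 222; u_4 = 172; v_4 = 180; s_5 = 152; t_5 = 274; s_6 = 324; t_6 = 372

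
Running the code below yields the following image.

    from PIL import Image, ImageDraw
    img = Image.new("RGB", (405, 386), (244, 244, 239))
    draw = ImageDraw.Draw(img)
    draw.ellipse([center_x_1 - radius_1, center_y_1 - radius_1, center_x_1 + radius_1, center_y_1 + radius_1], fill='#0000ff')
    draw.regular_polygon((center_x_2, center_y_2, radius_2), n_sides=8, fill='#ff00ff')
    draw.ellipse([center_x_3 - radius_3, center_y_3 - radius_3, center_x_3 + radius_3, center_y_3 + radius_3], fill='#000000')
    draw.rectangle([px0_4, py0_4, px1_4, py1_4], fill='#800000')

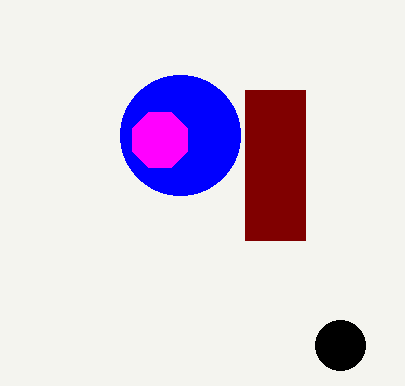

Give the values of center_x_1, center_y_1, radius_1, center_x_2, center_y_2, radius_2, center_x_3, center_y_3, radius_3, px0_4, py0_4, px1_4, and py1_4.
center_x_1 = 180; center_y_1 = 135; radius_1 = 60; center_x_2 = 160; center_y_2 = 140; radius_2 = 30; center_x_3 = 340; center_y_3 = 345; radius_3 = 25; px0_4 = 245; py0_4 = 90; px1_4 = 305; py1_4 = 240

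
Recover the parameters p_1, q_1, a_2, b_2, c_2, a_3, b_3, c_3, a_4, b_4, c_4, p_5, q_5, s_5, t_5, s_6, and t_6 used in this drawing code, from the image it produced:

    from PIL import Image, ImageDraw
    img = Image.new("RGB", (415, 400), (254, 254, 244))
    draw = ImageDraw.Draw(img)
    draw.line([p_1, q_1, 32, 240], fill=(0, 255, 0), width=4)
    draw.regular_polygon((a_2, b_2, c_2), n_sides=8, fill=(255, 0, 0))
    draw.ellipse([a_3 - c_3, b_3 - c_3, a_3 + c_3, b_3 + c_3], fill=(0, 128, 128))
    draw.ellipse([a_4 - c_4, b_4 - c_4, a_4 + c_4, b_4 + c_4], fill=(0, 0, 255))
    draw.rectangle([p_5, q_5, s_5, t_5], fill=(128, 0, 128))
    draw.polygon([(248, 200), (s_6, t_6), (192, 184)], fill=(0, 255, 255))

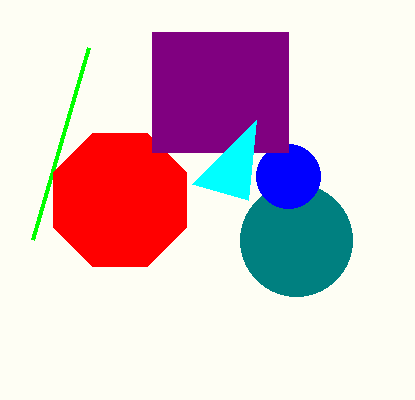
p_1 = 88; q_1 = 48; a_2 = 120; b_2 = 200; c_2 = 72; a_3 = 296; b_3 = 240; c_3 = 56; a_4 = 288; b_4 = 176; c_4 = 32; p_5 = 152; q_5 = 32; s_5 = 288; t_5 = 152; s_6 = 256; t_6 = 120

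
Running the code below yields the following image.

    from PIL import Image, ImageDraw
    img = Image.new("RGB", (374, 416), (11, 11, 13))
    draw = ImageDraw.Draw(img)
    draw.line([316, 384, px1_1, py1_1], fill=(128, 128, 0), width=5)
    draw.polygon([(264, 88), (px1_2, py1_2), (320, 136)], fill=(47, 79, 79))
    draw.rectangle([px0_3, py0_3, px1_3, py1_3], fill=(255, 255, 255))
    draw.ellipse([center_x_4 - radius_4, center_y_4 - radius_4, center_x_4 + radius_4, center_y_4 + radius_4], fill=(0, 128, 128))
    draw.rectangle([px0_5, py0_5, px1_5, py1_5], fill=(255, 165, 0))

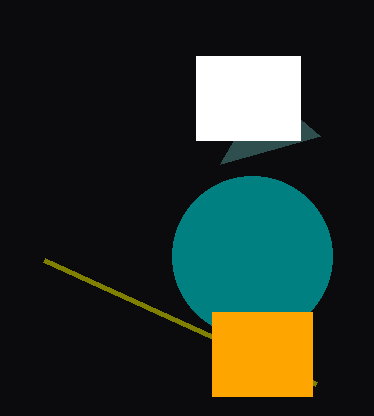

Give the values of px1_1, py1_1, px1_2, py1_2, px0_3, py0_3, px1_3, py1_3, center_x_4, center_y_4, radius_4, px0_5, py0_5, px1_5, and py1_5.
px1_1 = 44, py1_1 = 260, px1_2 = 220, py1_2 = 164, px0_3 = 196, py0_3 = 56, px1_3 = 300, py1_3 = 140, center_x_4 = 252, center_y_4 = 256, radius_4 = 80, px0_5 = 212, py0_5 = 312, px1_5 = 312, py1_5 = 396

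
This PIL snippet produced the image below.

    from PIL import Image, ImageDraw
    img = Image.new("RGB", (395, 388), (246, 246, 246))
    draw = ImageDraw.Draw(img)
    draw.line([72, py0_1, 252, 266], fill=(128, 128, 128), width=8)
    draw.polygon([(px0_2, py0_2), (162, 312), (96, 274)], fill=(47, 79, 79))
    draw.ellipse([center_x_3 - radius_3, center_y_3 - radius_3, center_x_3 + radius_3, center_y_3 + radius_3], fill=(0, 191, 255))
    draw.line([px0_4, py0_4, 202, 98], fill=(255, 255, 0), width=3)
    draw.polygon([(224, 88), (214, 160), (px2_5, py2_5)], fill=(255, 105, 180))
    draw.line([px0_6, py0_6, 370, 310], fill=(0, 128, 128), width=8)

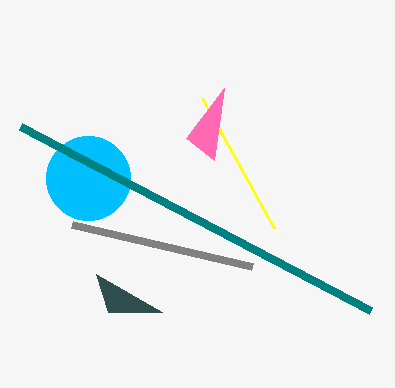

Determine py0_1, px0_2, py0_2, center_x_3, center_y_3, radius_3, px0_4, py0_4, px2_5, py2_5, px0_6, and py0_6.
py0_1 = 224, px0_2 = 108, py0_2 = 312, center_x_3 = 88, center_y_3 = 178, radius_3 = 42, px0_4 = 274, py0_4 = 228, px2_5 = 186, py2_5 = 138, px0_6 = 20, py0_6 = 126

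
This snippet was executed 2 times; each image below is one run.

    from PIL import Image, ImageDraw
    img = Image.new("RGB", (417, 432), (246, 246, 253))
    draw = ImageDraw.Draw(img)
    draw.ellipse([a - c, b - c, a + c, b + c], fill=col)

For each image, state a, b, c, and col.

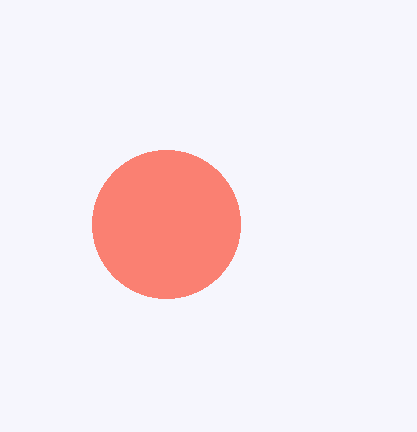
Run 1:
a = 166, b = 224, c = 74, col = 'salmon'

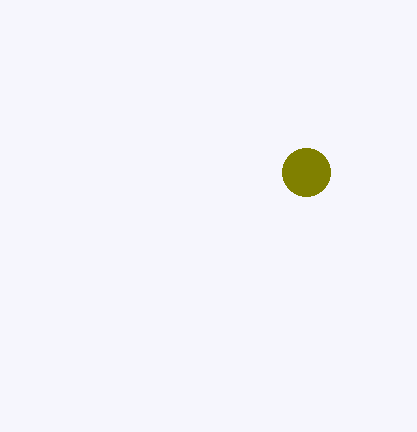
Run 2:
a = 306
b = 172
c = 24
col = 'olive'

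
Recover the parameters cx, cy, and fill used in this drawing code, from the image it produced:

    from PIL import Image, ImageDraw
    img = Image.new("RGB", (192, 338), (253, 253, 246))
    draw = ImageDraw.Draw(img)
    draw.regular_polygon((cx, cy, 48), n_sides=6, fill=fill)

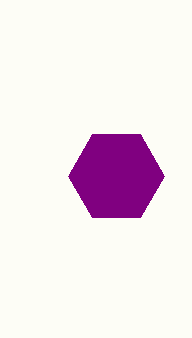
cx = 116, cy = 176, fill = 'purple'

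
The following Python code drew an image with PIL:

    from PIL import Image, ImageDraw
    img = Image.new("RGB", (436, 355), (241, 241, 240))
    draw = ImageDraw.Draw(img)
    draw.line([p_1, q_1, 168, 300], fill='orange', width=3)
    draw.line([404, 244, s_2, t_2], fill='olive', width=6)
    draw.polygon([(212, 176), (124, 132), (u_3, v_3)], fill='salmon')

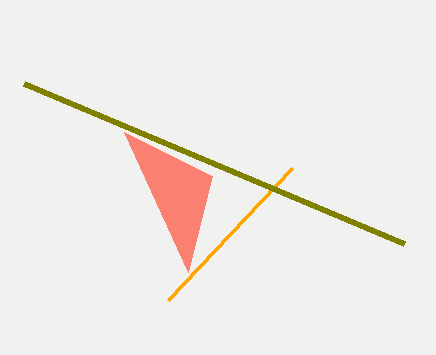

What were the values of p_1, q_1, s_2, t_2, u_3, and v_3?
p_1 = 292, q_1 = 168, s_2 = 24, t_2 = 84, u_3 = 188, v_3 = 272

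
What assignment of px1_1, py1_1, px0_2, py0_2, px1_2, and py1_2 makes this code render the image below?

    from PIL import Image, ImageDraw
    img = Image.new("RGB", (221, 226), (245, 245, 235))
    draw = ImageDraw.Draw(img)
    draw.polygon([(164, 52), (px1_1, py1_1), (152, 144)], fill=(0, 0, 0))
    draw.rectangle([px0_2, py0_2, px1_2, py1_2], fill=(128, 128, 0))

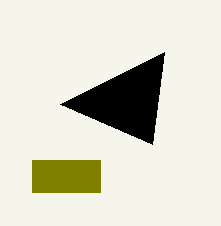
px1_1 = 60
py1_1 = 104
px0_2 = 32
py0_2 = 160
px1_2 = 100
py1_2 = 192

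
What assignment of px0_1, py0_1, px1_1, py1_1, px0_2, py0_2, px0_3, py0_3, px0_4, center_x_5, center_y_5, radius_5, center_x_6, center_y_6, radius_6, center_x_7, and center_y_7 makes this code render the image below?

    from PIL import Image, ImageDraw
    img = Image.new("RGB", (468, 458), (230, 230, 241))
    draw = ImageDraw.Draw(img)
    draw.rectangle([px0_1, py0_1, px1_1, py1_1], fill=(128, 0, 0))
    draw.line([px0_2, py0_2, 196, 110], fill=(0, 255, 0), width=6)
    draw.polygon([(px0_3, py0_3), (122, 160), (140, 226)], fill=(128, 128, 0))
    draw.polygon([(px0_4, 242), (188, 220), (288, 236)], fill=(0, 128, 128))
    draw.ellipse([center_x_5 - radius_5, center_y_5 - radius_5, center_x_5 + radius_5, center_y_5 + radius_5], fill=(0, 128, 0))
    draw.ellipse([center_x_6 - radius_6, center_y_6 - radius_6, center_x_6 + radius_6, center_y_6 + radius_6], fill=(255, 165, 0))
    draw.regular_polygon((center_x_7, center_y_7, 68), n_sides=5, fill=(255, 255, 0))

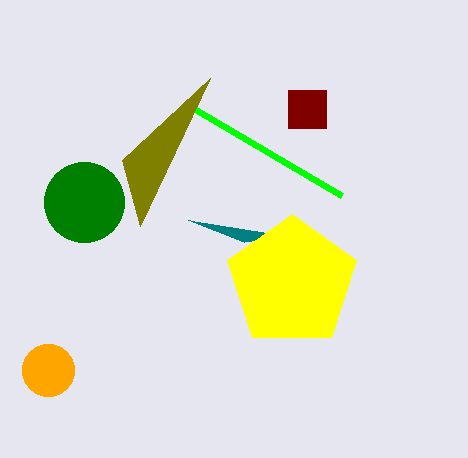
px0_1 = 288; py0_1 = 90; px1_1 = 326; py1_1 = 128; px0_2 = 342; py0_2 = 196; px0_3 = 210; py0_3 = 78; px0_4 = 244; center_x_5 = 84; center_y_5 = 202; radius_5 = 40; center_x_6 = 48; center_y_6 = 370; radius_6 = 26; center_x_7 = 292; center_y_7 = 282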